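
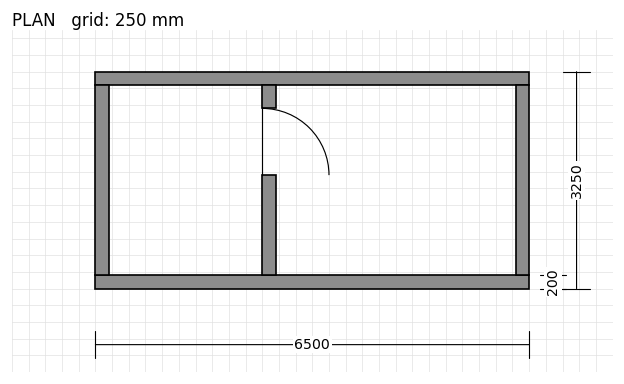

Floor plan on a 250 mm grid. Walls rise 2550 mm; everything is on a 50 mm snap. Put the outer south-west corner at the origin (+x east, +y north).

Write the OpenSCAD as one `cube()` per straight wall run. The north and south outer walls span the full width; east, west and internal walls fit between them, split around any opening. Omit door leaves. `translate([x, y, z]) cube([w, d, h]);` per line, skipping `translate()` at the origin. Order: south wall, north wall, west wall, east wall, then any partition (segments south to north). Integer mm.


cube([6500, 200, 2550]);
translate([0, 3050, 0]) cube([6500, 200, 2550]);
translate([0, 200, 0]) cube([200, 2850, 2550]);
translate([6300, 200, 0]) cube([200, 2850, 2550]);
translate([2500, 200, 0]) cube([200, 1500, 2550]);
translate([2500, 2700, 0]) cube([200, 350, 2550]);


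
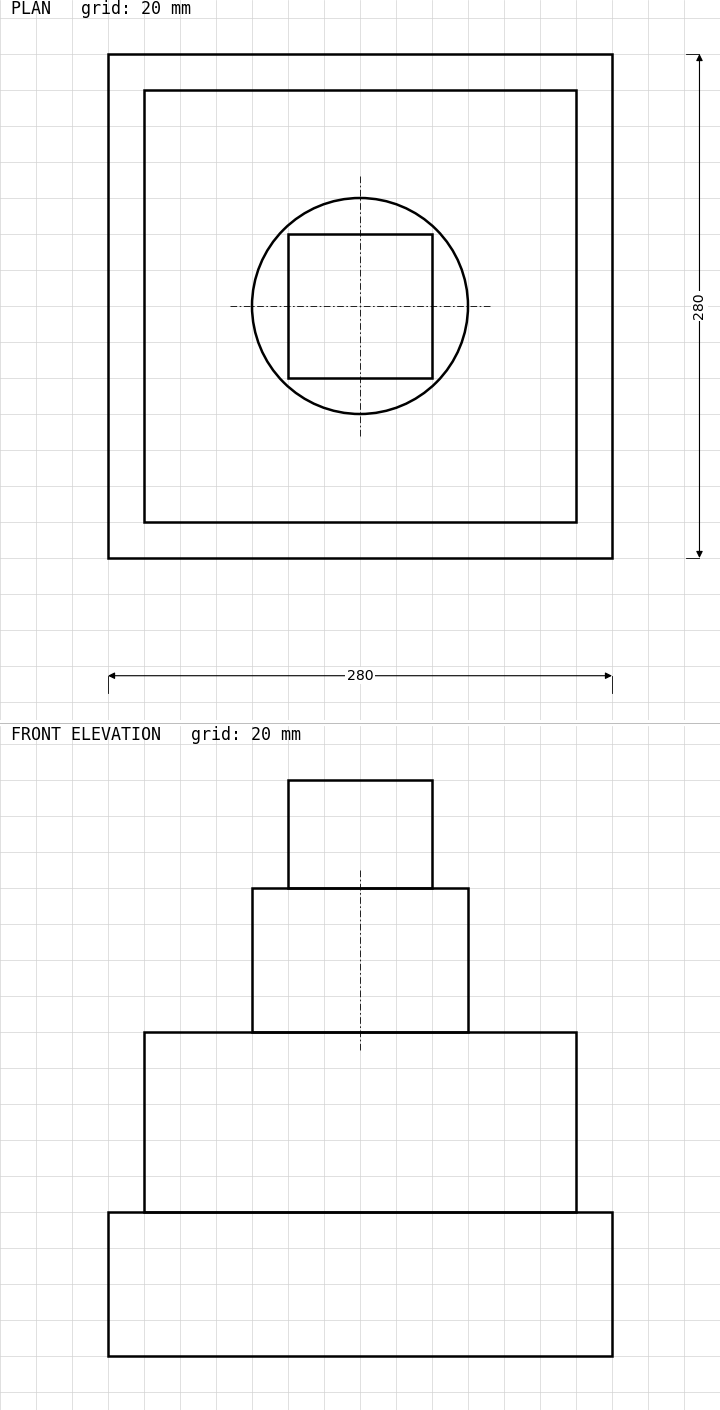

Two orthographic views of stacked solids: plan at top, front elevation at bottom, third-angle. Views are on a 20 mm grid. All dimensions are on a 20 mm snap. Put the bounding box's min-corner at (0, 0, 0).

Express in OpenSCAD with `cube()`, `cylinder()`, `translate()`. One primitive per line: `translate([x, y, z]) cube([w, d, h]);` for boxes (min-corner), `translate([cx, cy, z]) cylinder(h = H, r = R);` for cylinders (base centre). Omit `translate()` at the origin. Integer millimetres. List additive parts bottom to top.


cube([280, 280, 80]);
translate([20, 20, 80]) cube([240, 240, 100]);
translate([140, 140, 180]) cylinder(h = 80, r = 60);
translate([100, 100, 260]) cube([80, 80, 60]);


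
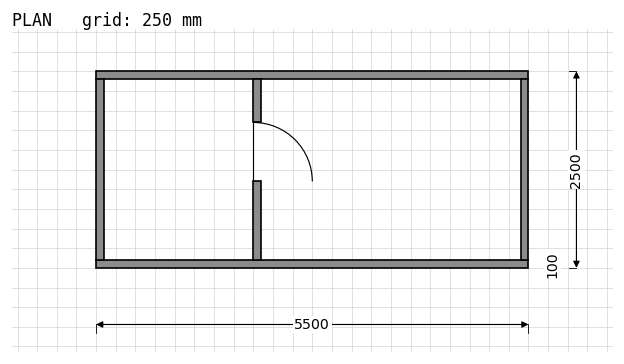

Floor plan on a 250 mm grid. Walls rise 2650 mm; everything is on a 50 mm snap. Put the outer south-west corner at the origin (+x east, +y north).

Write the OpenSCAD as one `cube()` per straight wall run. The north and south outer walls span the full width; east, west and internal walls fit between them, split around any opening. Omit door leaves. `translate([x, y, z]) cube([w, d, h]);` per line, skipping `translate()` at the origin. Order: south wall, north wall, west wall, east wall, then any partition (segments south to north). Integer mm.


cube([5500, 100, 2650]);
translate([0, 2400, 0]) cube([5500, 100, 2650]);
translate([0, 100, 0]) cube([100, 2300, 2650]);
translate([5400, 100, 0]) cube([100, 2300, 2650]);
translate([2000, 100, 0]) cube([100, 1000, 2650]);
translate([2000, 1850, 0]) cube([100, 550, 2650]);


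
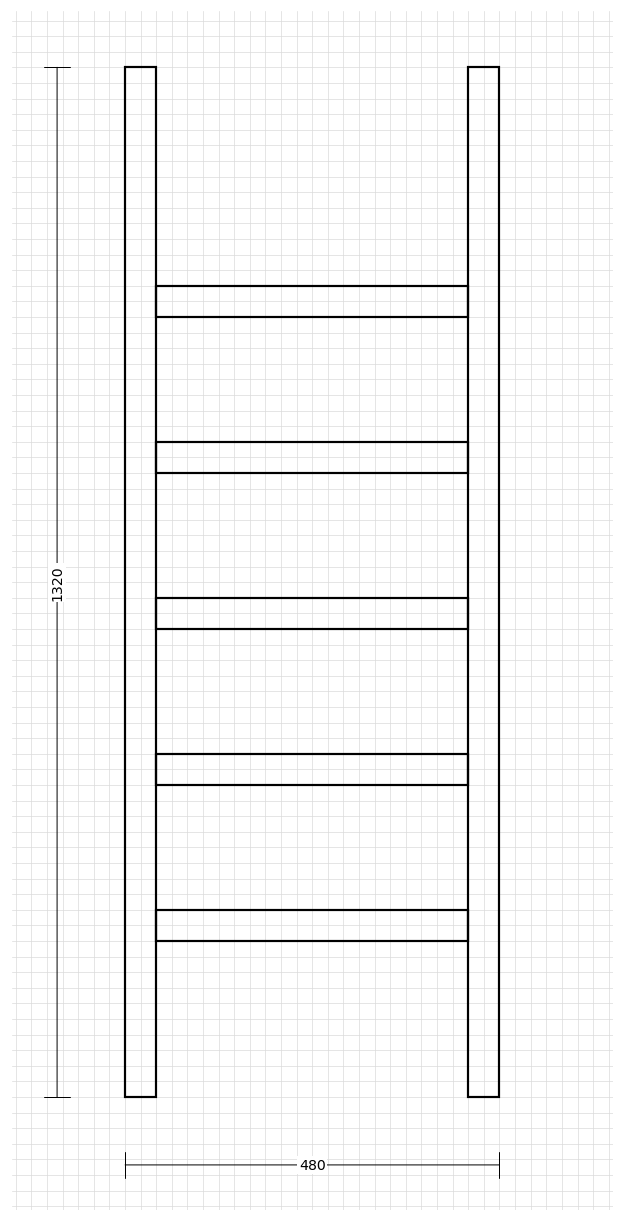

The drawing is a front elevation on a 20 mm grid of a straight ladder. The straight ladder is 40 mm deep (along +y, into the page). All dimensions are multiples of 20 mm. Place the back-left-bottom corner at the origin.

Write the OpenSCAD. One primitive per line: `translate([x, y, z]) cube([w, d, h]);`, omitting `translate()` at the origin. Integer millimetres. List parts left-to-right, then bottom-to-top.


cube([40, 40, 1320]);
translate([40, 0, 200]) cube([400, 40, 40]);
translate([40, 0, 400]) cube([400, 40, 40]);
translate([40, 0, 600]) cube([400, 40, 40]);
translate([40, 0, 800]) cube([400, 40, 40]);
translate([40, 0, 1000]) cube([400, 40, 40]);
translate([440, 0, 0]) cube([40, 40, 1320]);


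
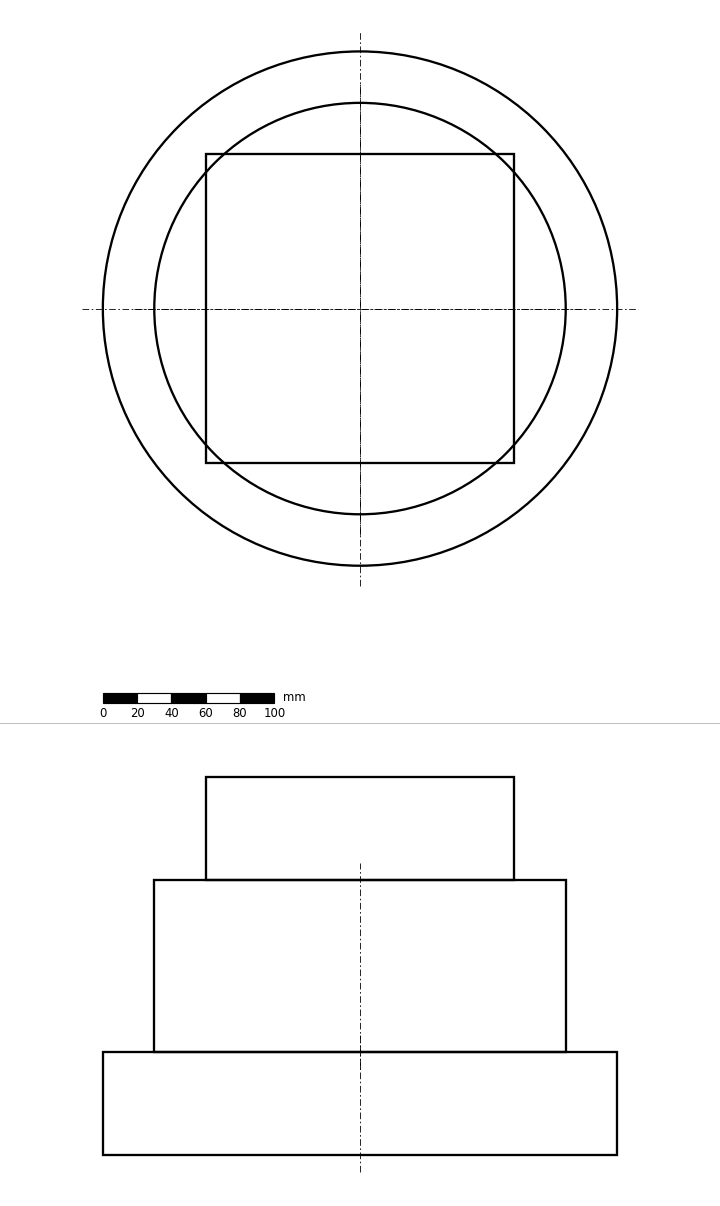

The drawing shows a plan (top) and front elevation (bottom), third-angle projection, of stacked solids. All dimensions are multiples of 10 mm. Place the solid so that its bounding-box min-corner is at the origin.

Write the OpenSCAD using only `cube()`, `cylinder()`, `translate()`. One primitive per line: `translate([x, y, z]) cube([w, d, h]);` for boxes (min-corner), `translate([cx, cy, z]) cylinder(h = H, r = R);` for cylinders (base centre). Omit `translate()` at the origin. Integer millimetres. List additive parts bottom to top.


translate([150, 150, 0]) cylinder(h = 60, r = 150);
translate([150, 150, 60]) cylinder(h = 100, r = 120);
translate([60, 60, 160]) cube([180, 180, 60]);


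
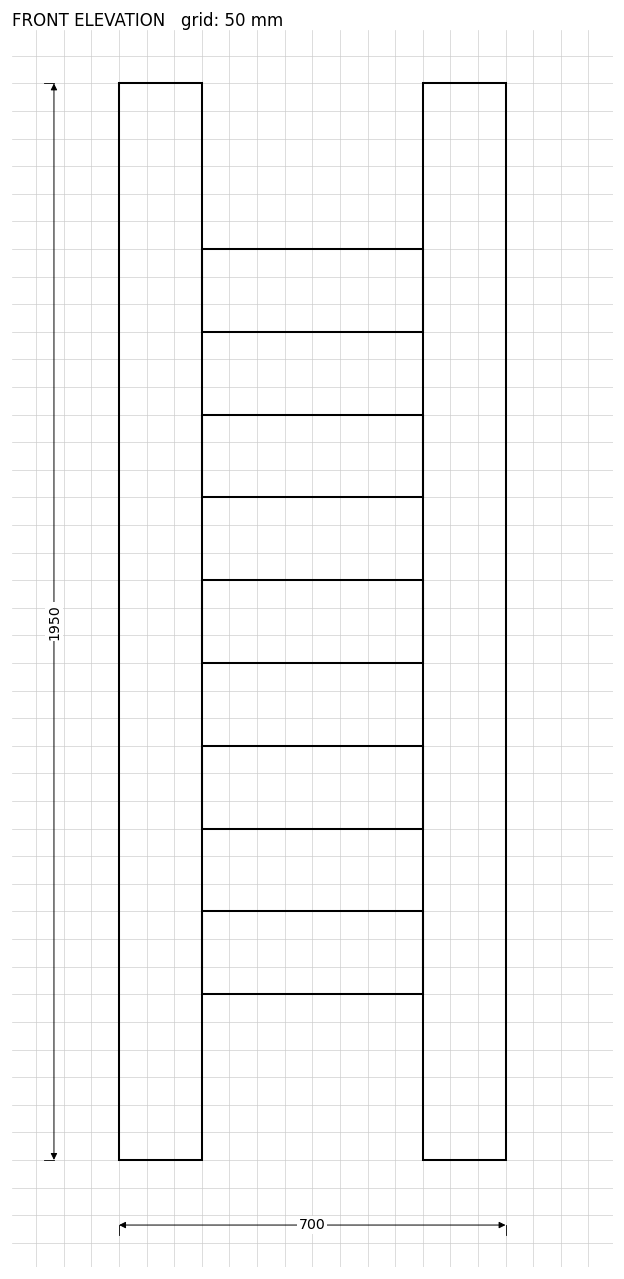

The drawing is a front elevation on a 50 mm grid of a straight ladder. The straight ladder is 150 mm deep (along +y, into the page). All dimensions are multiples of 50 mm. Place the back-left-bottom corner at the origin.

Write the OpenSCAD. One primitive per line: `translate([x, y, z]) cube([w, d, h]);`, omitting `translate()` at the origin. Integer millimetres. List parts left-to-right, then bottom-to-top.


cube([150, 150, 1950]);
translate([150, 0, 300]) cube([400, 150, 150]);
translate([150, 0, 600]) cube([400, 150, 150]);
translate([150, 0, 900]) cube([400, 150, 150]);
translate([150, 0, 1200]) cube([400, 150, 150]);
translate([150, 0, 1500]) cube([400, 150, 150]);
translate([550, 0, 0]) cube([150, 150, 1950]);


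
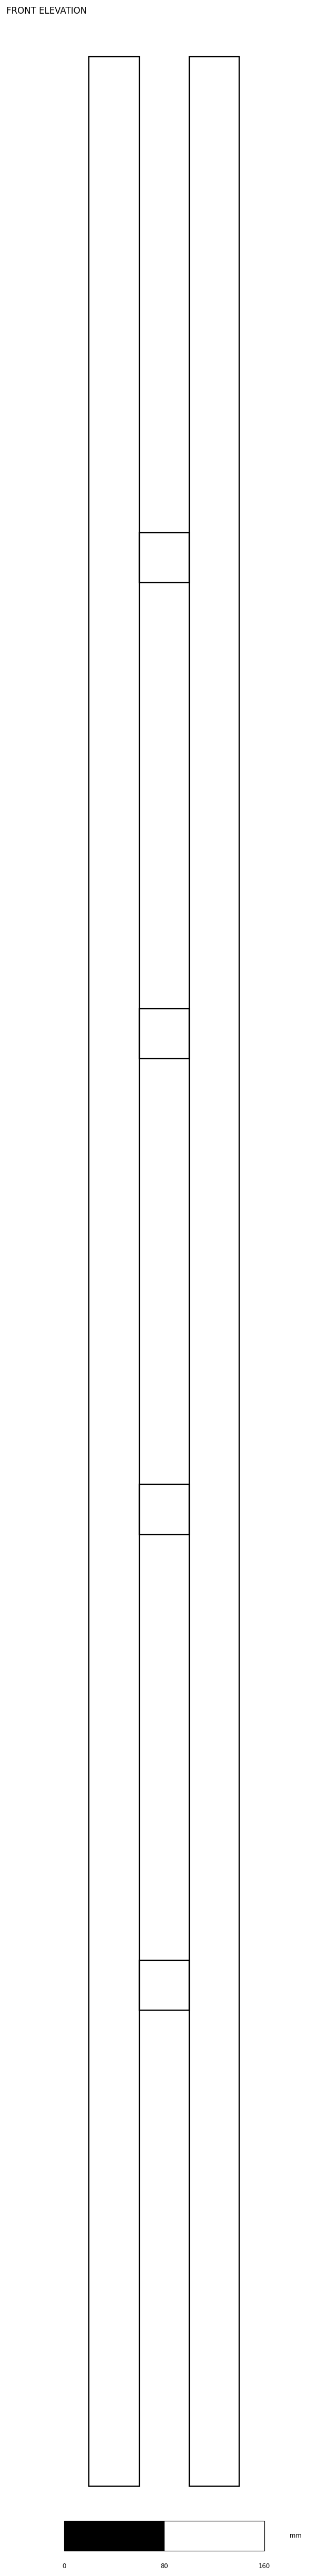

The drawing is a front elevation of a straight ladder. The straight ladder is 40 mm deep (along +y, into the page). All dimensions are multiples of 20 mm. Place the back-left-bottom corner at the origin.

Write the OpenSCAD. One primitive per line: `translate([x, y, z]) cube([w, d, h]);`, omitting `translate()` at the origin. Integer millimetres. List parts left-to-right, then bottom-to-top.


cube([40, 40, 1940]);
translate([40, 0, 380]) cube([40, 40, 40]);
translate([40, 0, 760]) cube([40, 40, 40]);
translate([40, 0, 1140]) cube([40, 40, 40]);
translate([40, 0, 1520]) cube([40, 40, 40]);
translate([80, 0, 0]) cube([40, 40, 1940]);


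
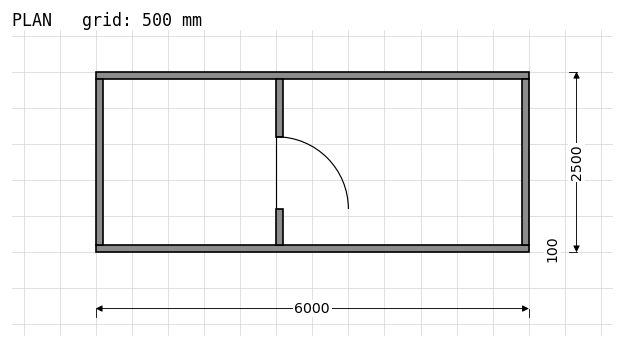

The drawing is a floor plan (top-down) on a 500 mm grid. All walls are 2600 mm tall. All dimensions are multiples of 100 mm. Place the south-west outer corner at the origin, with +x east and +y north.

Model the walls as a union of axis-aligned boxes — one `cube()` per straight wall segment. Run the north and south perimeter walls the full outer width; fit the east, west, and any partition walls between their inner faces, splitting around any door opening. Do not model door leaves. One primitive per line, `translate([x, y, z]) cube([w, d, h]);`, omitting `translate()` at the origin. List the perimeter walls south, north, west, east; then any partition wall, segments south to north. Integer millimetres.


cube([6000, 100, 2600]);
translate([0, 2400, 0]) cube([6000, 100, 2600]);
translate([0, 100, 0]) cube([100, 2300, 2600]);
translate([5900, 100, 0]) cube([100, 2300, 2600]);
translate([2500, 100, 0]) cube([100, 500, 2600]);
translate([2500, 1600, 0]) cube([100, 800, 2600]);


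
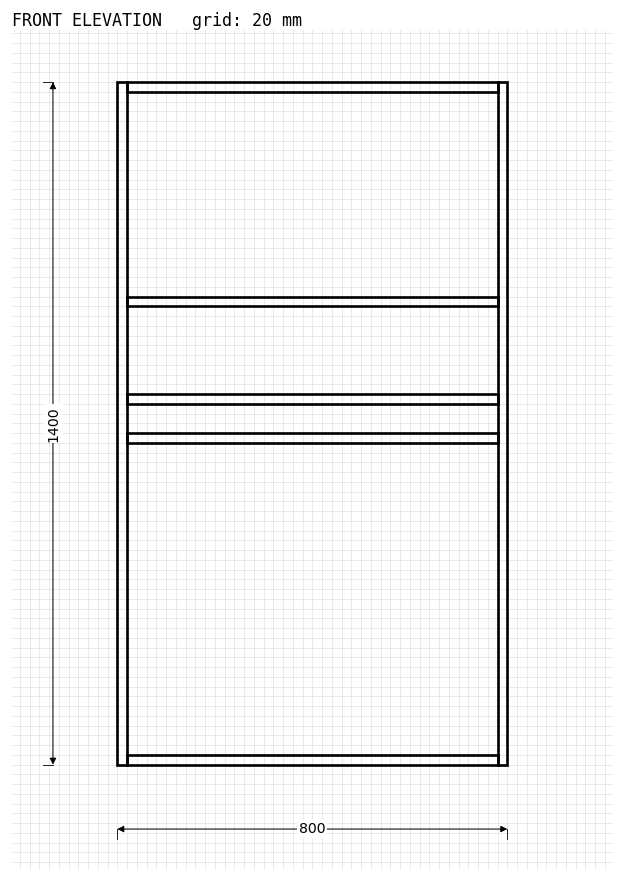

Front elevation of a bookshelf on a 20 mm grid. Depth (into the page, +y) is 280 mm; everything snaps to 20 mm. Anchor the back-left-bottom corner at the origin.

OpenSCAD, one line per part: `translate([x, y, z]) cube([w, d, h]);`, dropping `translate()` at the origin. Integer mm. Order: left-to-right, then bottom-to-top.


cube([20, 280, 1400]);
translate([20, 0, 0]) cube([760, 280, 20]);
translate([20, 0, 660]) cube([760, 280, 20]);
translate([20, 0, 740]) cube([760, 280, 20]);
translate([20, 0, 940]) cube([760, 280, 20]);
translate([20, 0, 1380]) cube([760, 280, 20]);
translate([780, 0, 0]) cube([20, 280, 1400]);


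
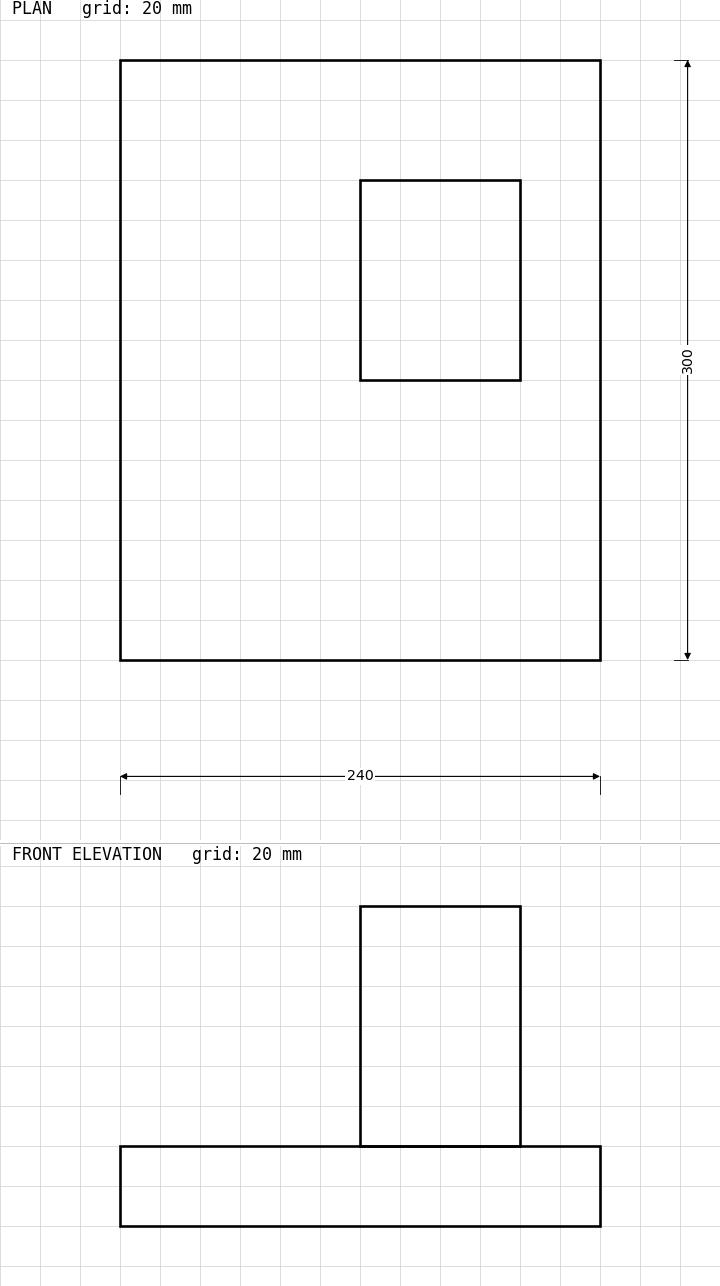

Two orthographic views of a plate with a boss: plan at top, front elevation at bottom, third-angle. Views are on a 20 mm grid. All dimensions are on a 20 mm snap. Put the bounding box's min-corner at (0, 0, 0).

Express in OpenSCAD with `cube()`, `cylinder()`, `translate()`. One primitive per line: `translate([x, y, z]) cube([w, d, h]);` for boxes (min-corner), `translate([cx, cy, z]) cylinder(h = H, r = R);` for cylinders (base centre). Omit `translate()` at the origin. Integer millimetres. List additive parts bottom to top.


cube([240, 300, 40]);
translate([120, 140, 40]) cube([80, 100, 120]);


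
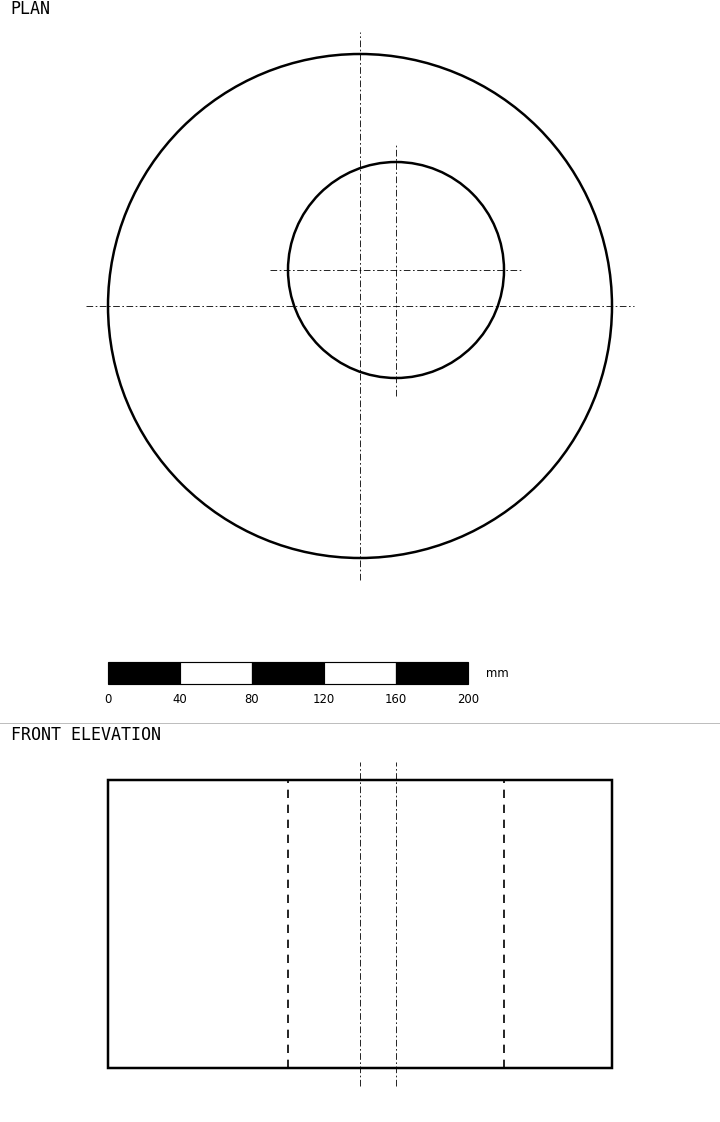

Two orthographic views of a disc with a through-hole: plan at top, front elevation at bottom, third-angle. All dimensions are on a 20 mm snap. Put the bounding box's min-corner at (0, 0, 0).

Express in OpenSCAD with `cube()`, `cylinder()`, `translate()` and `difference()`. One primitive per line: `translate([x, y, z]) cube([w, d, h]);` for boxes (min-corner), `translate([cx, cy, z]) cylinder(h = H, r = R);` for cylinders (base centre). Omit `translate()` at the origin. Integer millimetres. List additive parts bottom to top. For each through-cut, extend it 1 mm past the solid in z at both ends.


difference() {
  translate([140, 140, 0]) cylinder(h = 160, r = 140);
  translate([160, 160, -1]) cylinder(h = 162, r = 60);
}


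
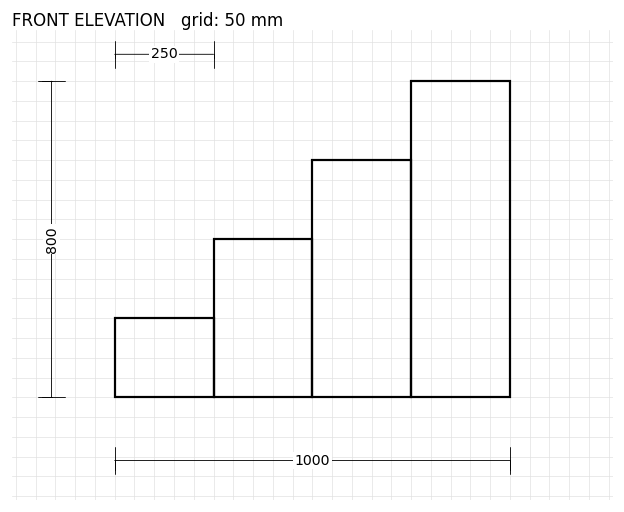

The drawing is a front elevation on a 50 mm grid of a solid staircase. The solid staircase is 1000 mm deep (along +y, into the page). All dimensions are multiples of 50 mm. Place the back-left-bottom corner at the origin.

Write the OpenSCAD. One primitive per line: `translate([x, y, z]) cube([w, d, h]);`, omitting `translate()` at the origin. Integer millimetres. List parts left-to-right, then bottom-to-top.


cube([250, 1000, 200]);
translate([250, 0, 0]) cube([250, 1000, 400]);
translate([500, 0, 0]) cube([250, 1000, 600]);
translate([750, 0, 0]) cube([250, 1000, 800]);


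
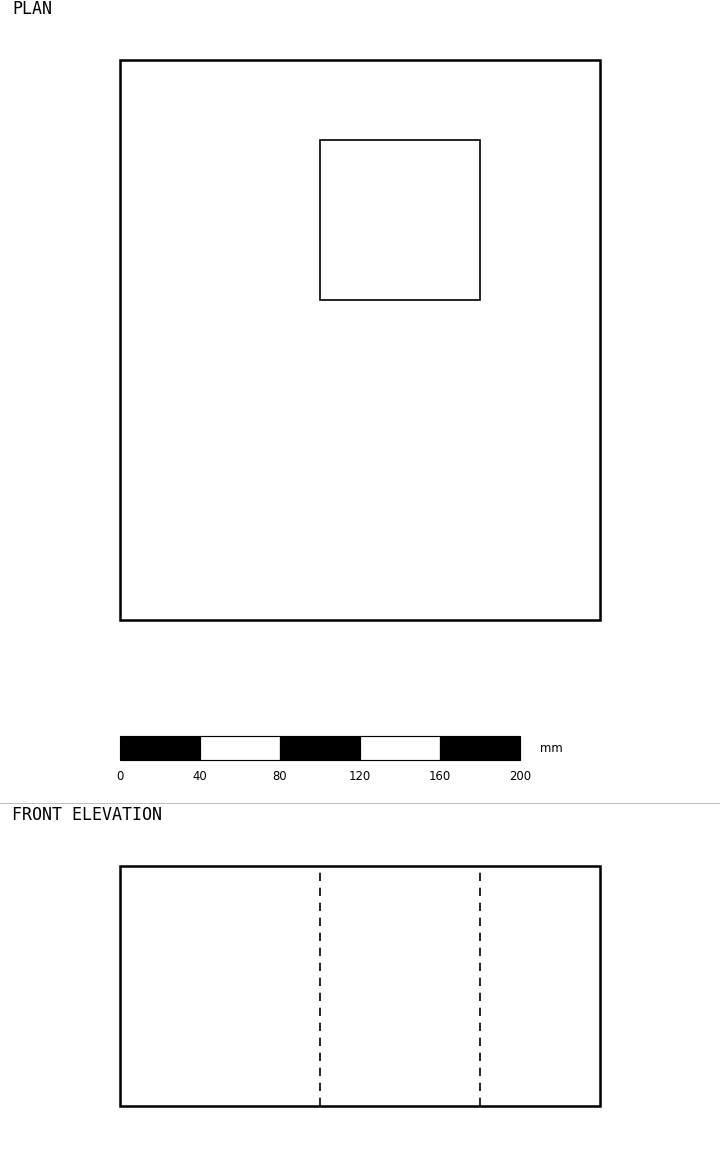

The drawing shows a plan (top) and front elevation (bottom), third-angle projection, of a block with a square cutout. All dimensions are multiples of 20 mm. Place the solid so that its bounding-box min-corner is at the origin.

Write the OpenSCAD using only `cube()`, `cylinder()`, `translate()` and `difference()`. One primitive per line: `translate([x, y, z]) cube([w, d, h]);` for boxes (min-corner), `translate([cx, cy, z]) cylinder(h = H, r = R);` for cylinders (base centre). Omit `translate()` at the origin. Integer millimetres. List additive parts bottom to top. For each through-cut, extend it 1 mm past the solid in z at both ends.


difference() {
  cube([240, 280, 120]);
  translate([100, 160, -1]) cube([80, 80, 122]);
}


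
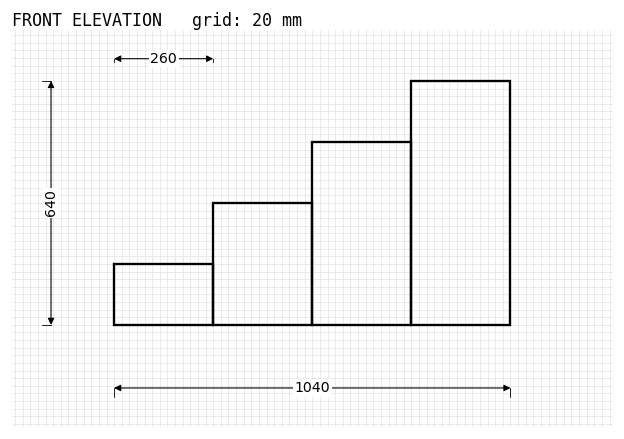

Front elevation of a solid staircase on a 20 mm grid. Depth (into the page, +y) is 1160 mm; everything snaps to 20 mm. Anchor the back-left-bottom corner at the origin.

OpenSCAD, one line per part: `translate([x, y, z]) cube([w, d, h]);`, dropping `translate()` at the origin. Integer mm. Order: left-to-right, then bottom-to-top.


cube([260, 1160, 160]);
translate([260, 0, 0]) cube([260, 1160, 320]);
translate([520, 0, 0]) cube([260, 1160, 480]);
translate([780, 0, 0]) cube([260, 1160, 640]);


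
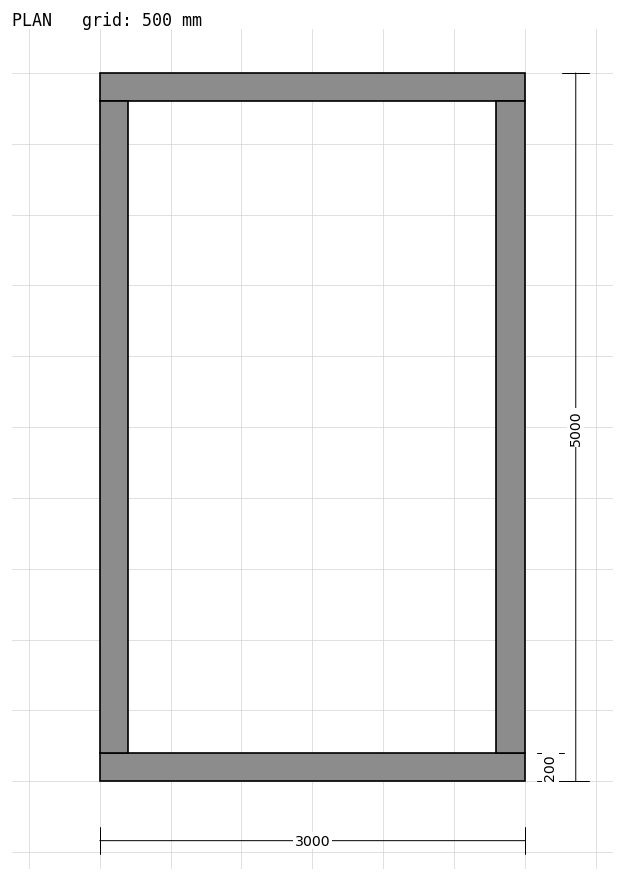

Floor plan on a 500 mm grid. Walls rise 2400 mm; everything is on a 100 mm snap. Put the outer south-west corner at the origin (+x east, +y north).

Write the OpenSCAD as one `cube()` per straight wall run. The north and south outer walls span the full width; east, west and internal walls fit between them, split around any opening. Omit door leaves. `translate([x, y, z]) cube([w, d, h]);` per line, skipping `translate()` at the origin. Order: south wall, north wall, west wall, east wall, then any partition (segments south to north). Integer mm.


cube([3000, 200, 2400]);
translate([0, 4800, 0]) cube([3000, 200, 2400]);
translate([0, 200, 0]) cube([200, 4600, 2400]);
translate([2800, 200, 0]) cube([200, 4600, 2400]);


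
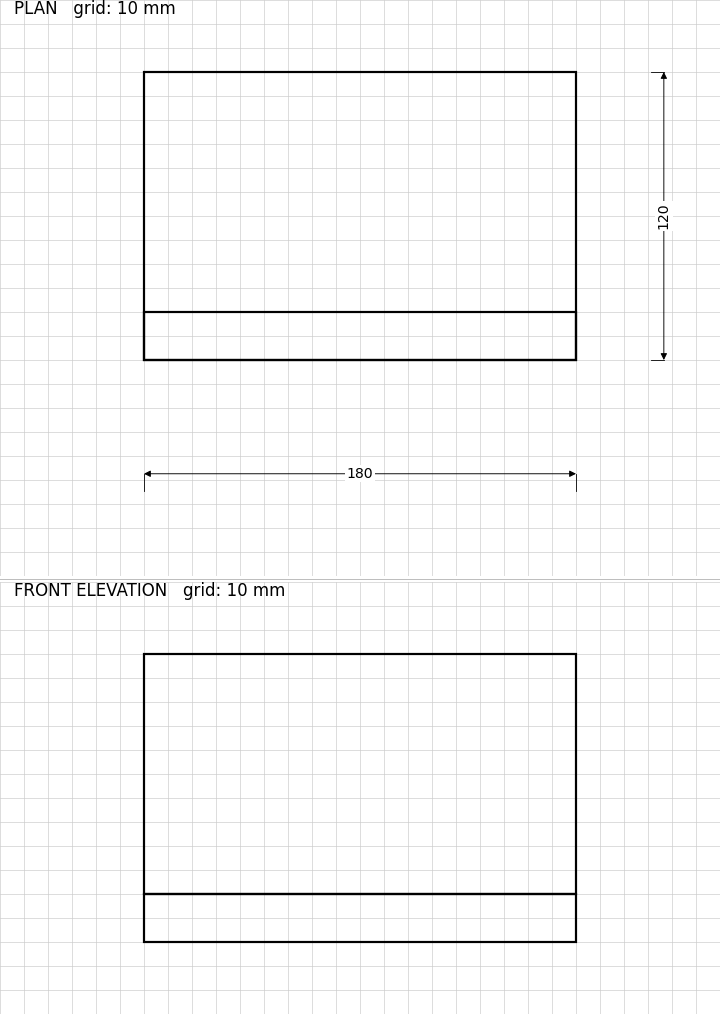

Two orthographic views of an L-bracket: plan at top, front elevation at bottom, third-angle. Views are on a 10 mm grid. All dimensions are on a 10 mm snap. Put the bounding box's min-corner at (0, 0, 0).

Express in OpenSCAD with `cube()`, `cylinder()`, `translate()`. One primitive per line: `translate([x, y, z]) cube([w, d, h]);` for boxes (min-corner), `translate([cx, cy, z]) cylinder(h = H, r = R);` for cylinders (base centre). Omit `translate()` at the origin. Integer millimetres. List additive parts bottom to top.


cube([180, 120, 20]);
translate([0, 0, 20]) cube([180, 20, 100]);


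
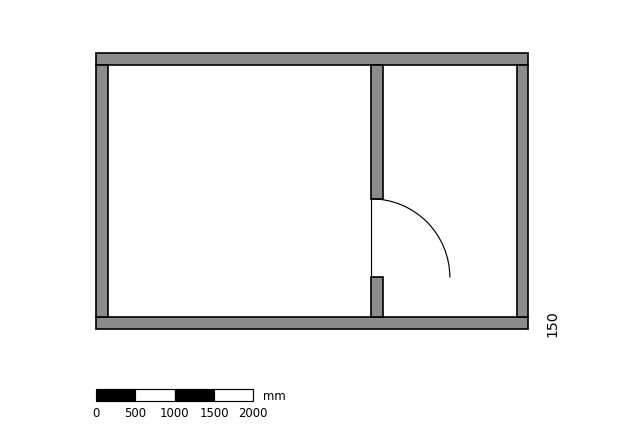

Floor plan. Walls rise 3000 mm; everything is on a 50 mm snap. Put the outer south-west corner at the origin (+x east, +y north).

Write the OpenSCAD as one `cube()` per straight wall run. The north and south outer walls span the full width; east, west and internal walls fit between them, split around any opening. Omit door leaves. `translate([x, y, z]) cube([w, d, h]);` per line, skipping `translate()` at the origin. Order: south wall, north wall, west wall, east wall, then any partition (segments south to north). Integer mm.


cube([5500, 150, 3000]);
translate([0, 3350, 0]) cube([5500, 150, 3000]);
translate([0, 150, 0]) cube([150, 3200, 3000]);
translate([5350, 150, 0]) cube([150, 3200, 3000]);
translate([3500, 150, 0]) cube([150, 500, 3000]);
translate([3500, 1650, 0]) cube([150, 1700, 3000]);


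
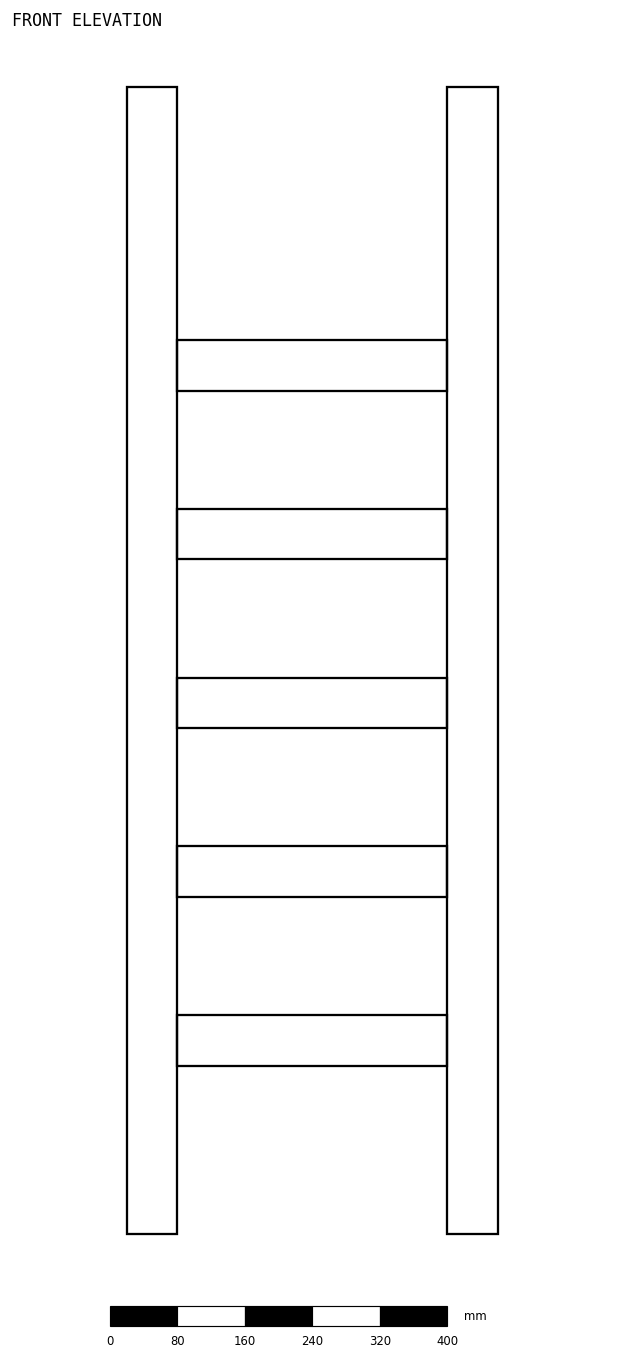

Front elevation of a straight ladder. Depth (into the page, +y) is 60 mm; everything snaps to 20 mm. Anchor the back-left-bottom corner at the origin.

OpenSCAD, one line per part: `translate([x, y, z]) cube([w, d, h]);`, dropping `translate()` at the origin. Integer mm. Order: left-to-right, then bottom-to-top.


cube([60, 60, 1360]);
translate([60, 0, 200]) cube([320, 60, 60]);
translate([60, 0, 400]) cube([320, 60, 60]);
translate([60, 0, 600]) cube([320, 60, 60]);
translate([60, 0, 800]) cube([320, 60, 60]);
translate([60, 0, 1000]) cube([320, 60, 60]);
translate([380, 0, 0]) cube([60, 60, 1360]);


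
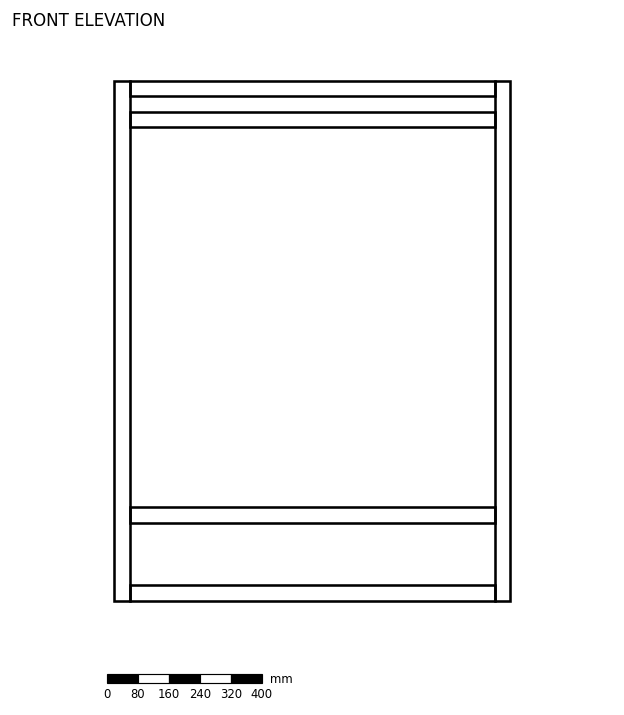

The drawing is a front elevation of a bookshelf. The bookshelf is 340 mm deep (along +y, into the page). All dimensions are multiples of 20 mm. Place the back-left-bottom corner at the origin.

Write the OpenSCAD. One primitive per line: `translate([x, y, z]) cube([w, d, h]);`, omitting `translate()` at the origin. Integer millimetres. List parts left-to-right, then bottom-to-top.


cube([40, 340, 1340]);
translate([40, 0, 0]) cube([940, 340, 40]);
translate([40, 0, 200]) cube([940, 340, 40]);
translate([40, 0, 1220]) cube([940, 340, 40]);
translate([40, 0, 1300]) cube([940, 340, 40]);
translate([980, 0, 0]) cube([40, 340, 1340]);


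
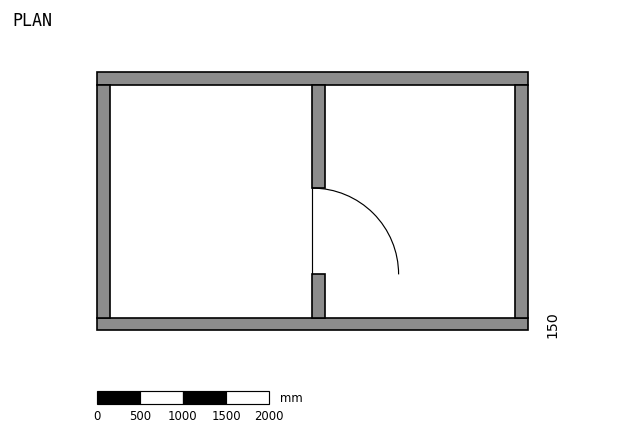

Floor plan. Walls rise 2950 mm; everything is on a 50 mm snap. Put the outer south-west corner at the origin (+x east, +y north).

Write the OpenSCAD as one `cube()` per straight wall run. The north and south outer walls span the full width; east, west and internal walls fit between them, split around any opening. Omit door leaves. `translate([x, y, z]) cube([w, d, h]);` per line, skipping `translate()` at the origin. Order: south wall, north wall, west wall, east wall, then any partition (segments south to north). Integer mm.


cube([5000, 150, 2950]);
translate([0, 2850, 0]) cube([5000, 150, 2950]);
translate([0, 150, 0]) cube([150, 2700, 2950]);
translate([4850, 150, 0]) cube([150, 2700, 2950]);
translate([2500, 150, 0]) cube([150, 500, 2950]);
translate([2500, 1650, 0]) cube([150, 1200, 2950]);


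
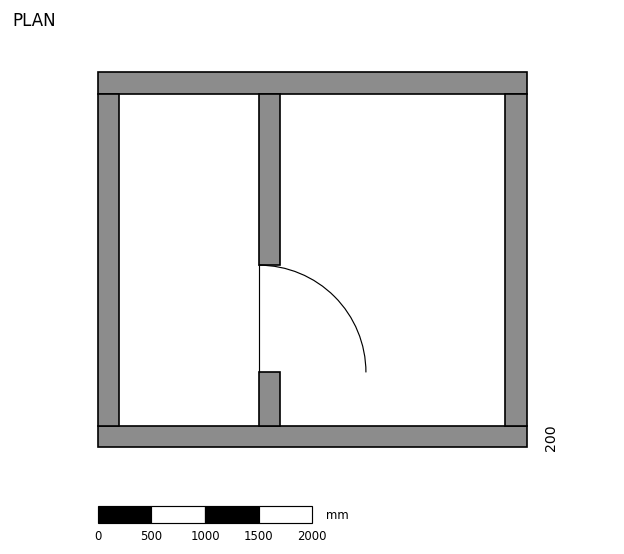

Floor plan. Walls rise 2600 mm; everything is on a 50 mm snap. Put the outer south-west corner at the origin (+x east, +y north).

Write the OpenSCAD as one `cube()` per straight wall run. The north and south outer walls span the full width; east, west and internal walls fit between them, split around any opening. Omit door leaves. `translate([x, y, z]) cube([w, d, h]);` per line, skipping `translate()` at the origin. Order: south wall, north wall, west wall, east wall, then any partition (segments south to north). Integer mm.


cube([4000, 200, 2600]);
translate([0, 3300, 0]) cube([4000, 200, 2600]);
translate([0, 200, 0]) cube([200, 3100, 2600]);
translate([3800, 200, 0]) cube([200, 3100, 2600]);
translate([1500, 200, 0]) cube([200, 500, 2600]);
translate([1500, 1700, 0]) cube([200, 1600, 2600]);


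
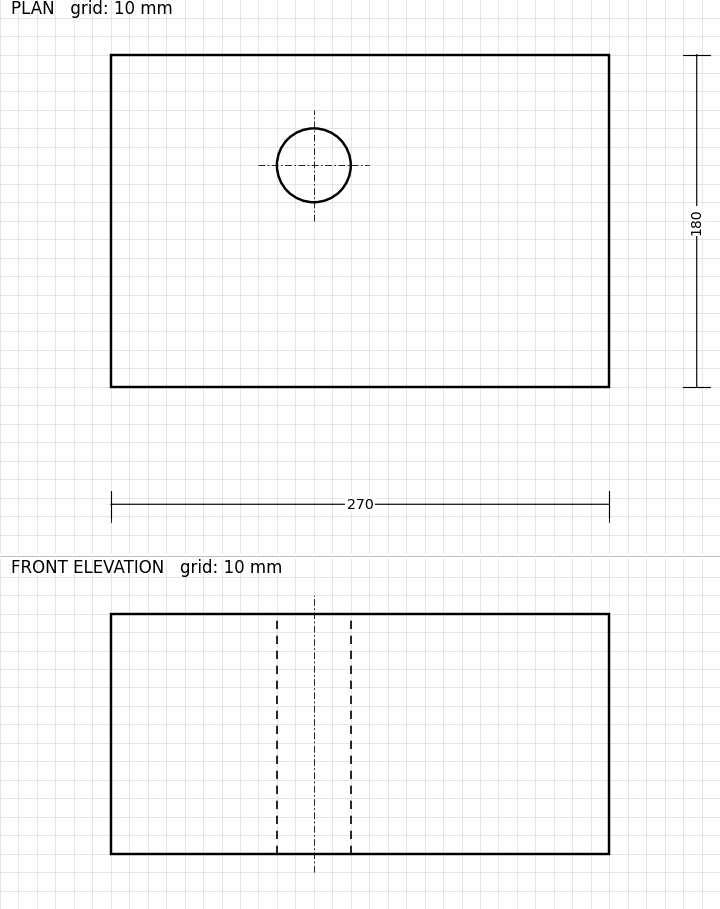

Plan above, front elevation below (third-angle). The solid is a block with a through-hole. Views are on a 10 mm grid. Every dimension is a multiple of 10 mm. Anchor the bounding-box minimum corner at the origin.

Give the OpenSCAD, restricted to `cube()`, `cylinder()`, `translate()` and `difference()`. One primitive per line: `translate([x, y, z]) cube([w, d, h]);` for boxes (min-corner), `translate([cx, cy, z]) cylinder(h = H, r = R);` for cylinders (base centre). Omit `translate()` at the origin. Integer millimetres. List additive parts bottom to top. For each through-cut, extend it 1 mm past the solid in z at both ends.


difference() {
  cube([270, 180, 130]);
  translate([110, 120, -1]) cylinder(h = 132, r = 20);
}


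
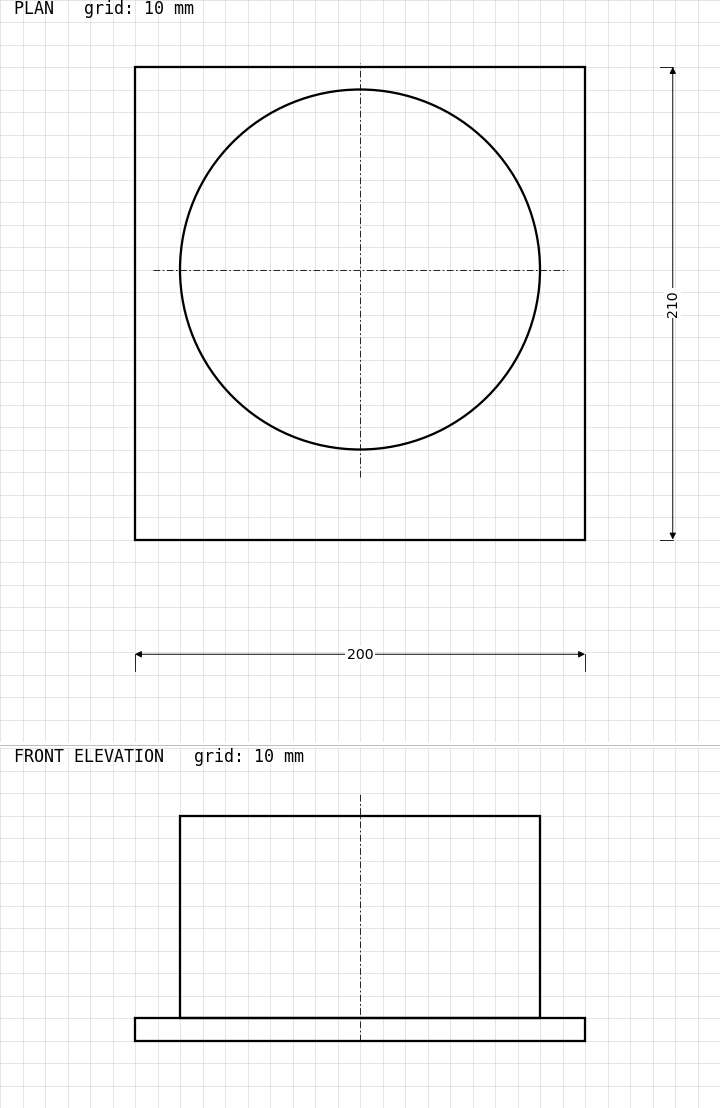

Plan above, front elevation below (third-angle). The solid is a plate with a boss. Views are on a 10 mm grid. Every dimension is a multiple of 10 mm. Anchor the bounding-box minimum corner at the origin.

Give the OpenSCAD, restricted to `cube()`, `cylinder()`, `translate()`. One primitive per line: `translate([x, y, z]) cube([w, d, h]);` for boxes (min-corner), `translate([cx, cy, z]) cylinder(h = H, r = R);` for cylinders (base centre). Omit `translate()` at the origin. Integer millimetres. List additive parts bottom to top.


cube([200, 210, 10]);
translate([100, 120, 10]) cylinder(h = 90, r = 80);


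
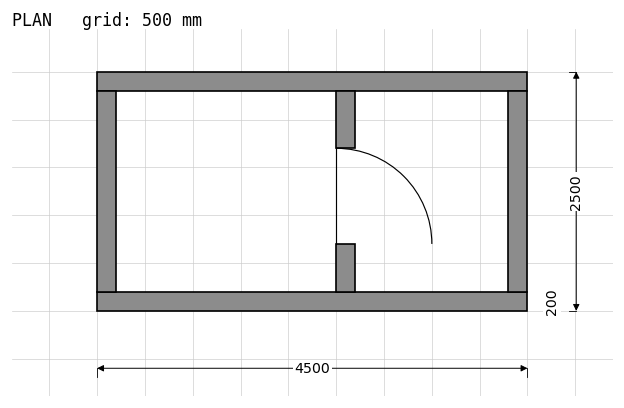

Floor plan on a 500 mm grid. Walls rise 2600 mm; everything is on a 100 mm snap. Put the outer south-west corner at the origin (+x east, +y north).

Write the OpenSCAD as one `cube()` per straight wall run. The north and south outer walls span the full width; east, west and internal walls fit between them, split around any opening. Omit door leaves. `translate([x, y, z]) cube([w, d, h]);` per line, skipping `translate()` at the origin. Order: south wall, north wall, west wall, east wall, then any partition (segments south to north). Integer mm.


cube([4500, 200, 2600]);
translate([0, 2300, 0]) cube([4500, 200, 2600]);
translate([0, 200, 0]) cube([200, 2100, 2600]);
translate([4300, 200, 0]) cube([200, 2100, 2600]);
translate([2500, 200, 0]) cube([200, 500, 2600]);
translate([2500, 1700, 0]) cube([200, 600, 2600]);


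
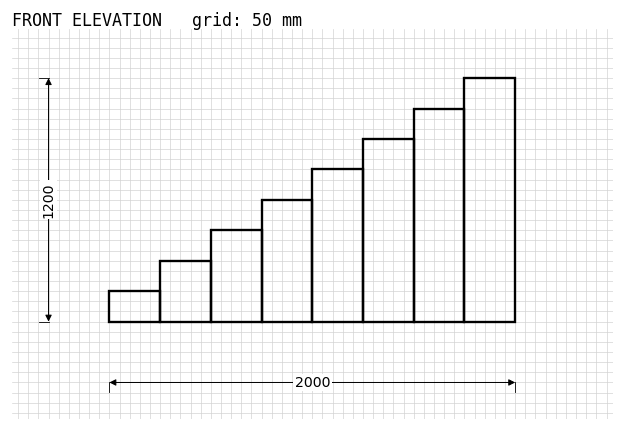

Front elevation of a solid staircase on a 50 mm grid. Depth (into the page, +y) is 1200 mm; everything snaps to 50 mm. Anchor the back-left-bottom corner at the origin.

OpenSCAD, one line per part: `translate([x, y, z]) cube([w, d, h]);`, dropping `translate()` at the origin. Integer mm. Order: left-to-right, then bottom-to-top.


cube([250, 1200, 150]);
translate([250, 0, 0]) cube([250, 1200, 300]);
translate([500, 0, 0]) cube([250, 1200, 450]);
translate([750, 0, 0]) cube([250, 1200, 600]);
translate([1000, 0, 0]) cube([250, 1200, 750]);
translate([1250, 0, 0]) cube([250, 1200, 900]);
translate([1500, 0, 0]) cube([250, 1200, 1050]);
translate([1750, 0, 0]) cube([250, 1200, 1200]);


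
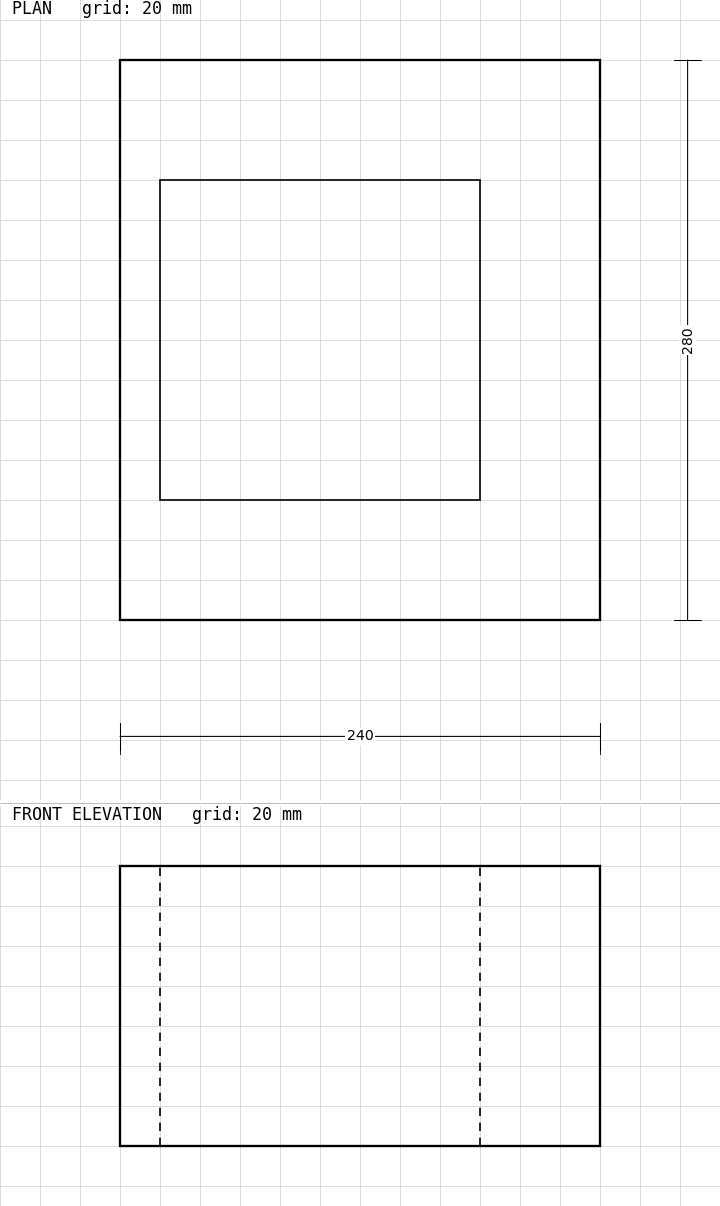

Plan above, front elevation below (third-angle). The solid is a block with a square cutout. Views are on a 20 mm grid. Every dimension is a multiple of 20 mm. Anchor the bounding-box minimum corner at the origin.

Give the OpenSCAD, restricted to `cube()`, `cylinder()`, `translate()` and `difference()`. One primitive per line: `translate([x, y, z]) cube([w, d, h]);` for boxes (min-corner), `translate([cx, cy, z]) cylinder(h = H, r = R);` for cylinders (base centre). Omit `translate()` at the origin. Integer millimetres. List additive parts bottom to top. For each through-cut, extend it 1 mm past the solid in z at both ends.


difference() {
  cube([240, 280, 140]);
  translate([20, 60, -1]) cube([160, 160, 142]);
}


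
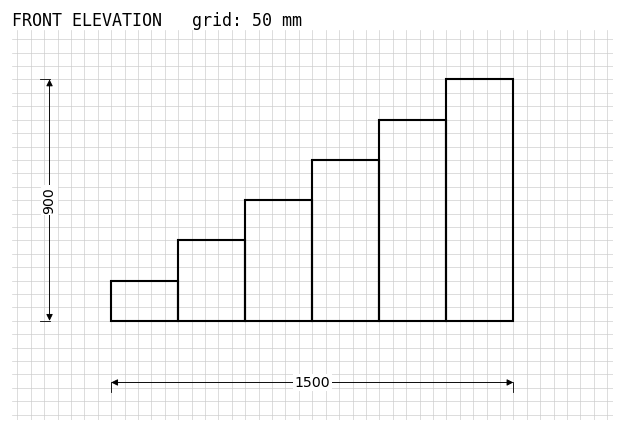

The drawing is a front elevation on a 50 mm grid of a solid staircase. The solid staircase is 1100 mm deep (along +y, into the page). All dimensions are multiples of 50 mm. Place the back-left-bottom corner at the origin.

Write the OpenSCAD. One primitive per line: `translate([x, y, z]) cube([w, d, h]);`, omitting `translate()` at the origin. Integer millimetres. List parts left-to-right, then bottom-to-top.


cube([250, 1100, 150]);
translate([250, 0, 0]) cube([250, 1100, 300]);
translate([500, 0, 0]) cube([250, 1100, 450]);
translate([750, 0, 0]) cube([250, 1100, 600]);
translate([1000, 0, 0]) cube([250, 1100, 750]);
translate([1250, 0, 0]) cube([250, 1100, 900]);


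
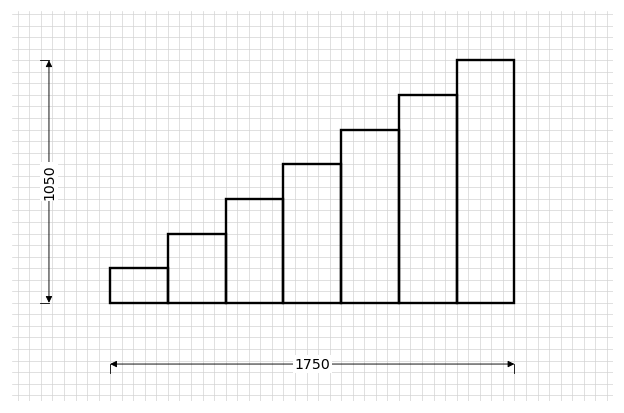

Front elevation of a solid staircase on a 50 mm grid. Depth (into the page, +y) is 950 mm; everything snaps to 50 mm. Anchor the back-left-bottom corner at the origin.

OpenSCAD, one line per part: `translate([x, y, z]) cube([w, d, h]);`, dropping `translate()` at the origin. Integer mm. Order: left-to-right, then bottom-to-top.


cube([250, 950, 150]);
translate([250, 0, 0]) cube([250, 950, 300]);
translate([500, 0, 0]) cube([250, 950, 450]);
translate([750, 0, 0]) cube([250, 950, 600]);
translate([1000, 0, 0]) cube([250, 950, 750]);
translate([1250, 0, 0]) cube([250, 950, 900]);
translate([1500, 0, 0]) cube([250, 950, 1050]);


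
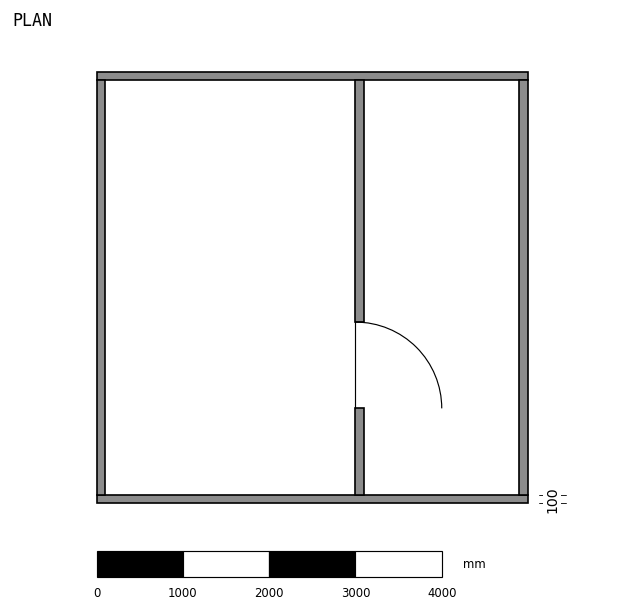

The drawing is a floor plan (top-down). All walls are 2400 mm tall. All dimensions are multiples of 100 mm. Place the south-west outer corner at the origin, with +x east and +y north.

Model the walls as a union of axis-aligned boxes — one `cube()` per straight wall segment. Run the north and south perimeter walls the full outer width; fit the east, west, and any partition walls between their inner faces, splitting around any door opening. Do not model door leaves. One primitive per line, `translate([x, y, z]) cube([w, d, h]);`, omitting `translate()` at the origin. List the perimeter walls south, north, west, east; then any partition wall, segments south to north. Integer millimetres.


cube([5000, 100, 2400]);
translate([0, 4900, 0]) cube([5000, 100, 2400]);
translate([0, 100, 0]) cube([100, 4800, 2400]);
translate([4900, 100, 0]) cube([100, 4800, 2400]);
translate([3000, 100, 0]) cube([100, 1000, 2400]);
translate([3000, 2100, 0]) cube([100, 2800, 2400]);


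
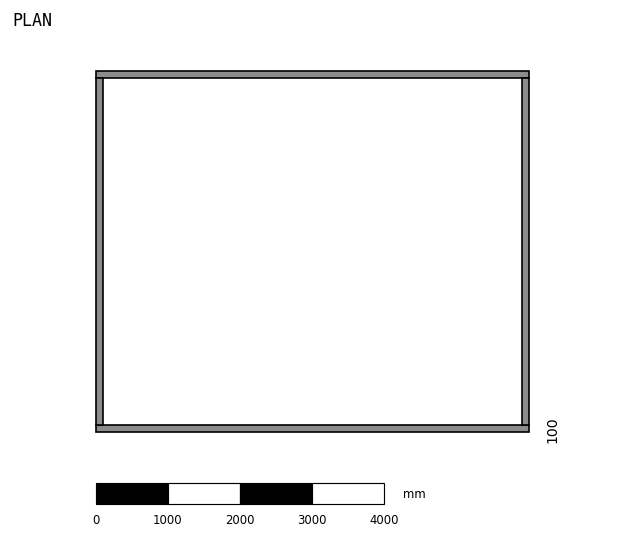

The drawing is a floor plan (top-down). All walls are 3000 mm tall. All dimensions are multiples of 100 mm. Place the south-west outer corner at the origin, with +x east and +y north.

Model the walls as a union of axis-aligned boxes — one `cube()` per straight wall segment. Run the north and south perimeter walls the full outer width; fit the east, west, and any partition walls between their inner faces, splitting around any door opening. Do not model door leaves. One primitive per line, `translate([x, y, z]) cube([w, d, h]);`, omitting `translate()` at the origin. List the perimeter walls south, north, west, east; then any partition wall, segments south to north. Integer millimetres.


cube([6000, 100, 3000]);
translate([0, 4900, 0]) cube([6000, 100, 3000]);
translate([0, 100, 0]) cube([100, 4800, 3000]);
translate([5900, 100, 0]) cube([100, 4800, 3000]);


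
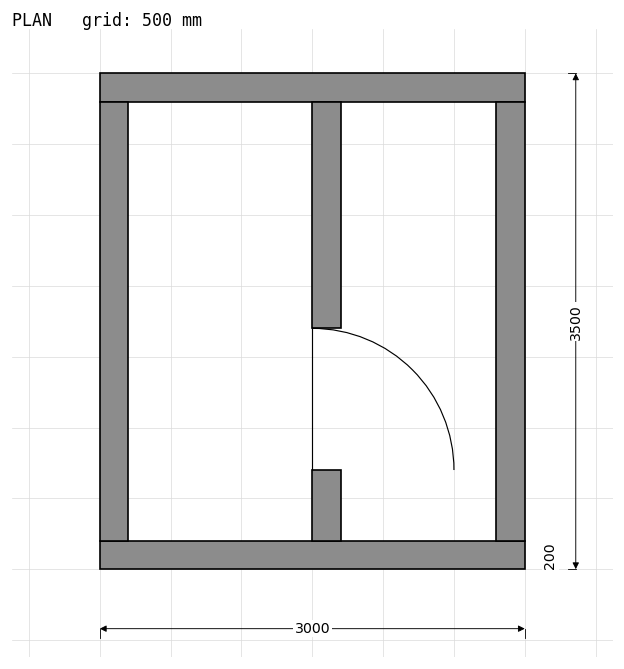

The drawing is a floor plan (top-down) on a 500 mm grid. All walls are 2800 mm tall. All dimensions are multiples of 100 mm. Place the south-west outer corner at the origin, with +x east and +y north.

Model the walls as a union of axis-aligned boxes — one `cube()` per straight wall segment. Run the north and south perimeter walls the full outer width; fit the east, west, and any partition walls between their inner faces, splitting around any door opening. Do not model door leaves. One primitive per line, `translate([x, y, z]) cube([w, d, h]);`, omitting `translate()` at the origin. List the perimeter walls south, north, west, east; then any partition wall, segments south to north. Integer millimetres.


cube([3000, 200, 2800]);
translate([0, 3300, 0]) cube([3000, 200, 2800]);
translate([0, 200, 0]) cube([200, 3100, 2800]);
translate([2800, 200, 0]) cube([200, 3100, 2800]);
translate([1500, 200, 0]) cube([200, 500, 2800]);
translate([1500, 1700, 0]) cube([200, 1600, 2800]);


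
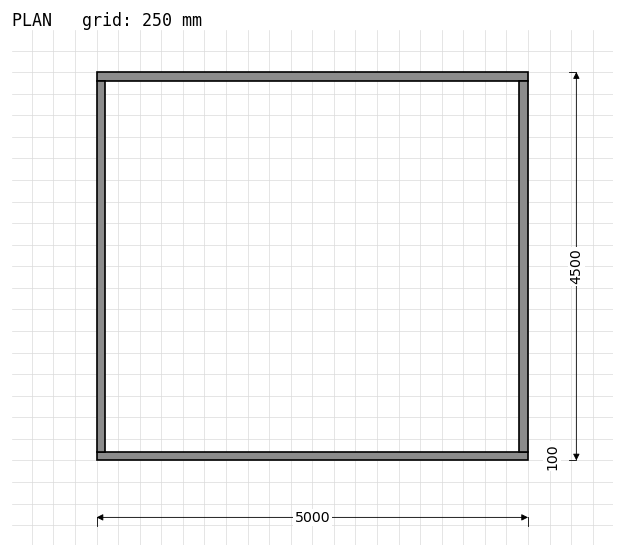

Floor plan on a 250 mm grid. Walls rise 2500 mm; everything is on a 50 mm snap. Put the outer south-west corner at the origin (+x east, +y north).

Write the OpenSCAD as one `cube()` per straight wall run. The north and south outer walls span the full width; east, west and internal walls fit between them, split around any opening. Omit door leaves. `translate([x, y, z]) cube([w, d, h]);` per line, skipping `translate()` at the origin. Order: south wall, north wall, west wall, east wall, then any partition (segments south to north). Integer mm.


cube([5000, 100, 2500]);
translate([0, 4400, 0]) cube([5000, 100, 2500]);
translate([0, 100, 0]) cube([100, 4300, 2500]);
translate([4900, 100, 0]) cube([100, 4300, 2500]);


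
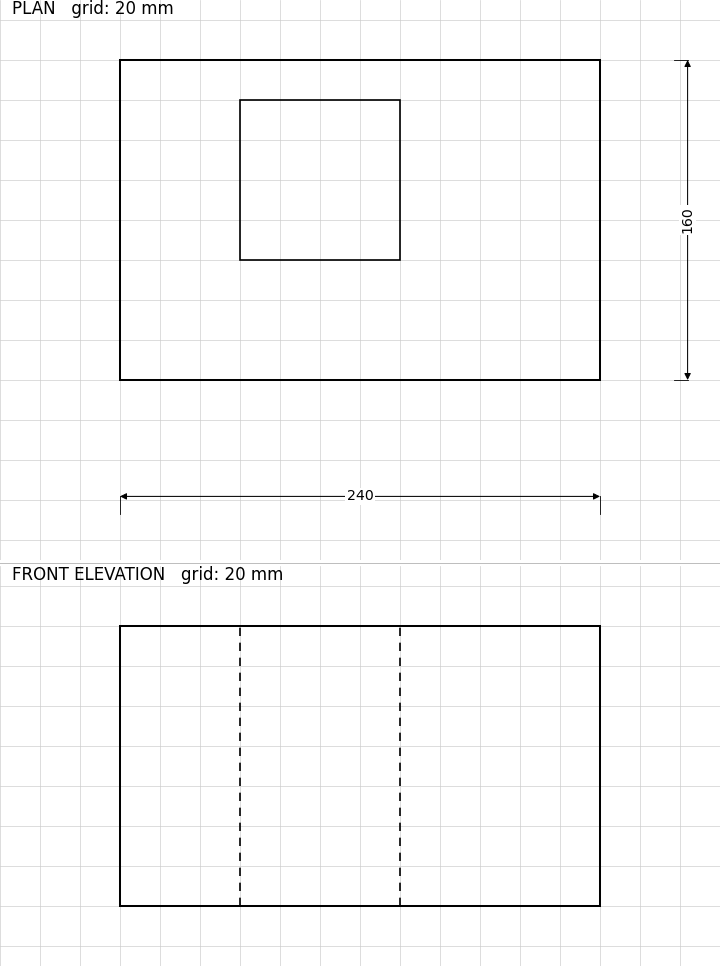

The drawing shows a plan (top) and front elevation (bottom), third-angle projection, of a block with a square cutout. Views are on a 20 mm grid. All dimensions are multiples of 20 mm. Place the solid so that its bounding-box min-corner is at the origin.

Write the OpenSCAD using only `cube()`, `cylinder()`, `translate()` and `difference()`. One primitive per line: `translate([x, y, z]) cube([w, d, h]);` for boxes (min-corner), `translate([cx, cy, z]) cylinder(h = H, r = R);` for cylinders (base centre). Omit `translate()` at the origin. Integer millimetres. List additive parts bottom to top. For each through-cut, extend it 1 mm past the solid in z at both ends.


difference() {
  cube([240, 160, 140]);
  translate([60, 60, -1]) cube([80, 80, 142]);
}


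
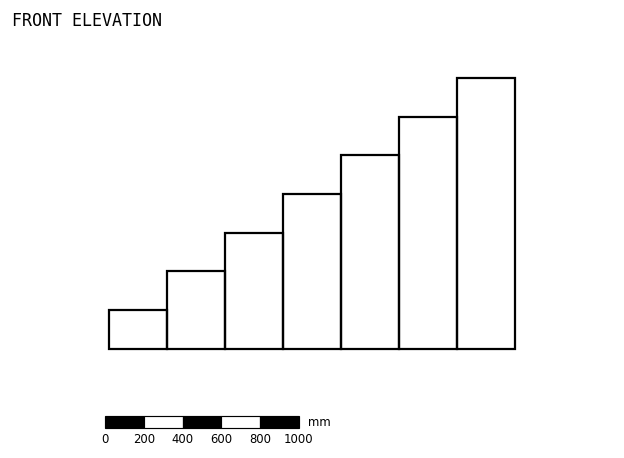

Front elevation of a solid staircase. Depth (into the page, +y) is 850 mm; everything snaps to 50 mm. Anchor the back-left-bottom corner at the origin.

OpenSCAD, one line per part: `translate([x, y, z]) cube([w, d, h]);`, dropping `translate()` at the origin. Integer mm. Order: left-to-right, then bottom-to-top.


cube([300, 850, 200]);
translate([300, 0, 0]) cube([300, 850, 400]);
translate([600, 0, 0]) cube([300, 850, 600]);
translate([900, 0, 0]) cube([300, 850, 800]);
translate([1200, 0, 0]) cube([300, 850, 1000]);
translate([1500, 0, 0]) cube([300, 850, 1200]);
translate([1800, 0, 0]) cube([300, 850, 1400]);


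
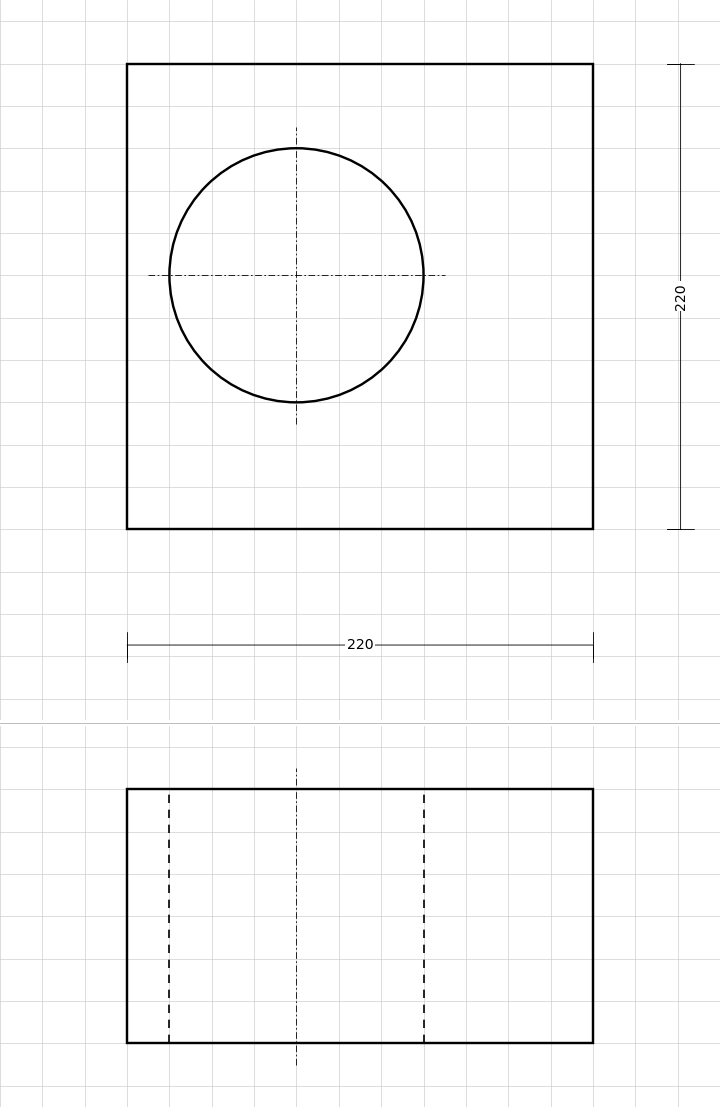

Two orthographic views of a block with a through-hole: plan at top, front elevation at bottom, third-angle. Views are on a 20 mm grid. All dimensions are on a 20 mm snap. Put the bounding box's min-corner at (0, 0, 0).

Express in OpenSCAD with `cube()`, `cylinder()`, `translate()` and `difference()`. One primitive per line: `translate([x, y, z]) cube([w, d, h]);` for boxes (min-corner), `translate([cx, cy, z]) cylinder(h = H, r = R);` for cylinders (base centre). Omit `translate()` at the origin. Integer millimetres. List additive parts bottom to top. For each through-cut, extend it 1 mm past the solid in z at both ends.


difference() {
  cube([220, 220, 120]);
  translate([80, 120, -1]) cylinder(h = 122, r = 60);
}


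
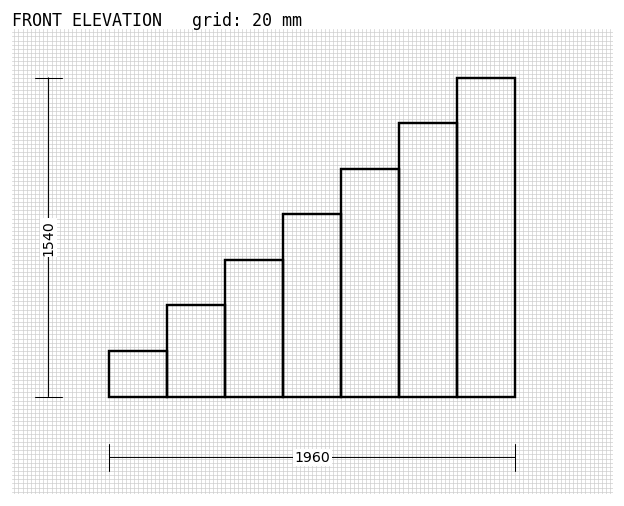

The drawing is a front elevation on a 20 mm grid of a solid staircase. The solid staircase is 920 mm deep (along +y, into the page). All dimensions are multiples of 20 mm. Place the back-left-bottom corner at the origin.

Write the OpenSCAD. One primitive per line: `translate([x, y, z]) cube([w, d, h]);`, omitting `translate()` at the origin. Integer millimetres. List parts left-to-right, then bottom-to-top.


cube([280, 920, 220]);
translate([280, 0, 0]) cube([280, 920, 440]);
translate([560, 0, 0]) cube([280, 920, 660]);
translate([840, 0, 0]) cube([280, 920, 880]);
translate([1120, 0, 0]) cube([280, 920, 1100]);
translate([1400, 0, 0]) cube([280, 920, 1320]);
translate([1680, 0, 0]) cube([280, 920, 1540]);


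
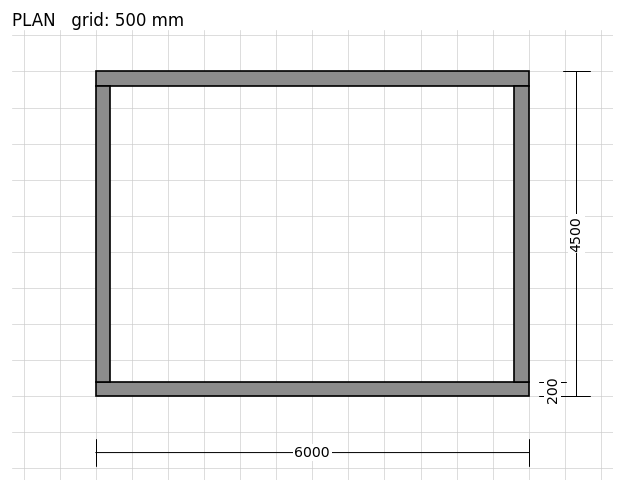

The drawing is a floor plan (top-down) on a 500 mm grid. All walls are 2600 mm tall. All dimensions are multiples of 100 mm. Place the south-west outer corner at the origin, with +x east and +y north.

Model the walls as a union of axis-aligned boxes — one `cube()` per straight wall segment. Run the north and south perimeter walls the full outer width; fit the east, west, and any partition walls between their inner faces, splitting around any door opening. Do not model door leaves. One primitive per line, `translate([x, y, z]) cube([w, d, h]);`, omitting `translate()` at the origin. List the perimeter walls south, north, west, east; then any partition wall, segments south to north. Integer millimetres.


cube([6000, 200, 2600]);
translate([0, 4300, 0]) cube([6000, 200, 2600]);
translate([0, 200, 0]) cube([200, 4100, 2600]);
translate([5800, 200, 0]) cube([200, 4100, 2600]);


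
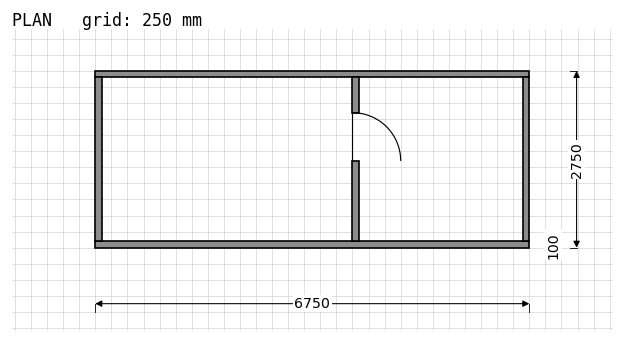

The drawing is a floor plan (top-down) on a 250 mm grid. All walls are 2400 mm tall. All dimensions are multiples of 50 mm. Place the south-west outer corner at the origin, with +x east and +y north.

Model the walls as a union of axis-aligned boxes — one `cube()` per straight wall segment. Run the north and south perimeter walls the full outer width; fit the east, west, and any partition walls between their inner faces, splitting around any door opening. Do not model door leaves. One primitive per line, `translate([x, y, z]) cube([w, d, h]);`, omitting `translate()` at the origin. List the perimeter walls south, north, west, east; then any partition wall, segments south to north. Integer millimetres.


cube([6750, 100, 2400]);
translate([0, 2650, 0]) cube([6750, 100, 2400]);
translate([0, 100, 0]) cube([100, 2550, 2400]);
translate([6650, 100, 0]) cube([100, 2550, 2400]);
translate([4000, 100, 0]) cube([100, 1250, 2400]);
translate([4000, 2100, 0]) cube([100, 550, 2400]);


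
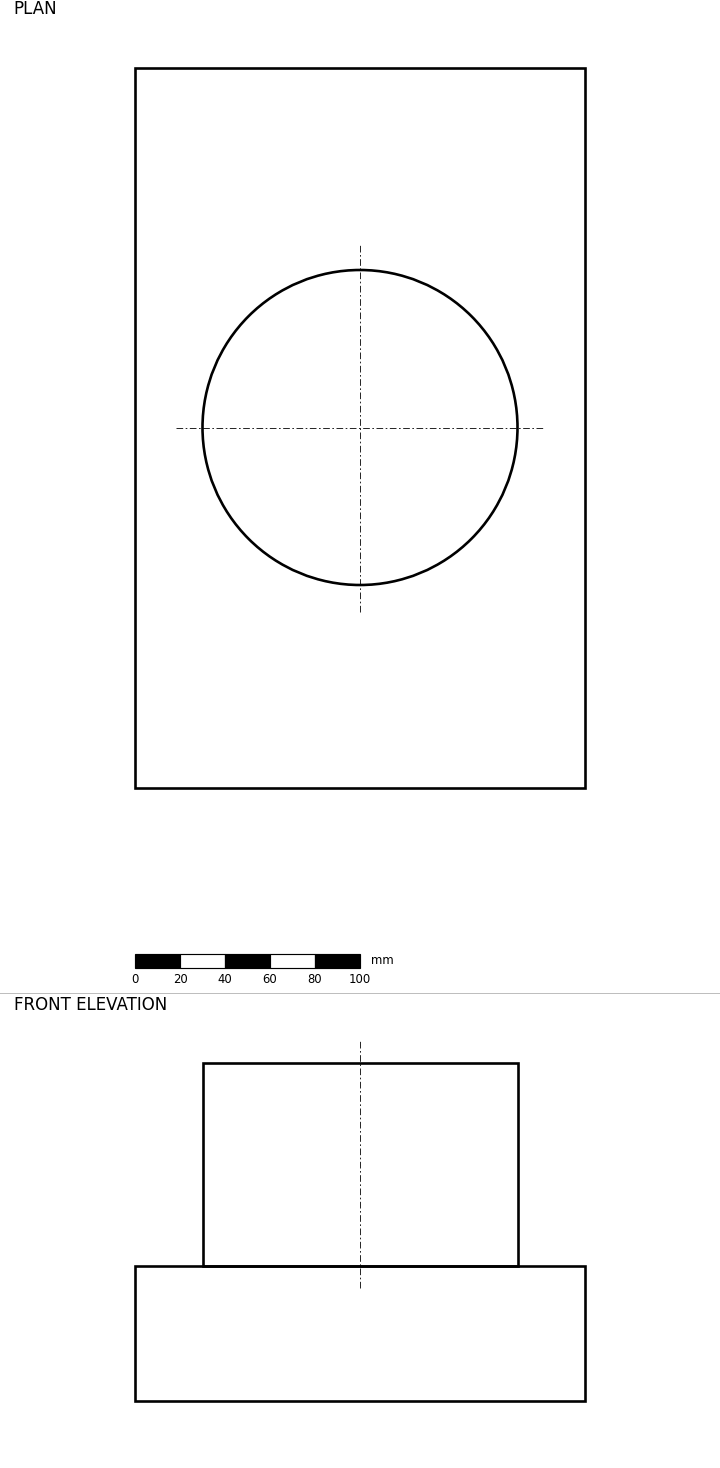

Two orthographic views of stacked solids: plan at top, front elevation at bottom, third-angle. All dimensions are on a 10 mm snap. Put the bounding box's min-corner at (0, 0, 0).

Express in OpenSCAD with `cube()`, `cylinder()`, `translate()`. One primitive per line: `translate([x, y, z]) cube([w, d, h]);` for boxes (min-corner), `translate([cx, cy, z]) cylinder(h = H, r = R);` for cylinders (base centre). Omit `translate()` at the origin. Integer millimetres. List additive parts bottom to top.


cube([200, 320, 60]);
translate([100, 160, 60]) cylinder(h = 90, r = 70);
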